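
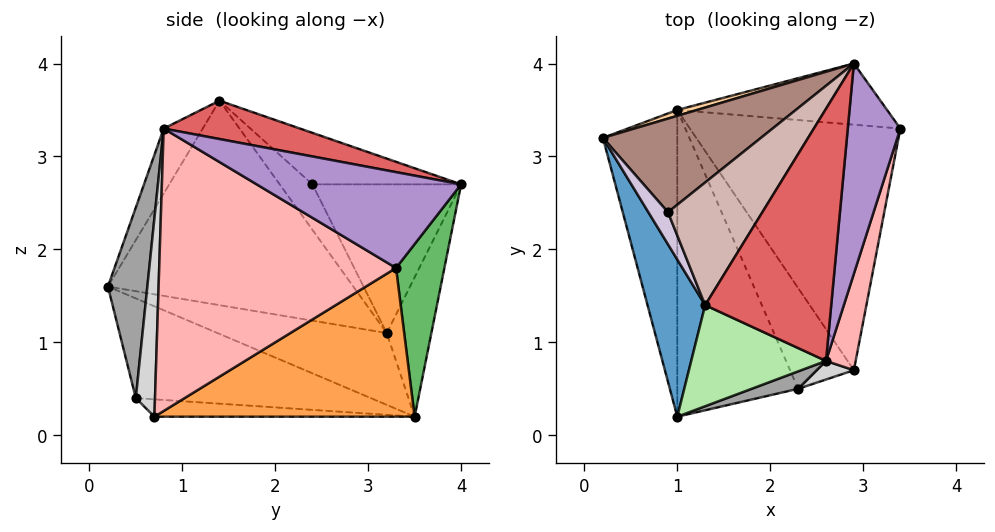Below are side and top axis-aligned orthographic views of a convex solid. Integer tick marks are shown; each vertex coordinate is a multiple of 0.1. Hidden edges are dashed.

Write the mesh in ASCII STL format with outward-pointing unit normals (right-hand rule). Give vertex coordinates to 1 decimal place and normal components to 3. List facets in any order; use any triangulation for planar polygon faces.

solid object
 facet normal -0.942 -0.207 0.265
  outer loop
   vertex 1.3 1.4 3.6
   vertex 0.2 3.2 1.1
   vertex 1.0 0.2 1.6
  endloop
 endfacet
 facet normal -0.664 -0.292 -0.688
  outer loop
   vertex 1.0 3.5 0.2
   vertex 1.0 0.2 1.6
   vertex 0.2 3.2 1.1
  endloop
 endfacet
 facet normal 0.537 0.365 -0.760
  outer loop
   vertex 1.0 3.5 0.2
   vertex 3.4 3.3 1.8
   vertex 2.9 0.7 0.2
  endloop
 endfacet
 facet normal -0.307 0.951 0.044
  outer loop
   vertex 1.0 3.5 0.2
   vertex 0.2 3.2 1.1
   vertex 2.9 4.0 2.7
  endloop
 endfacet
 facet normal 0.361 0.823 -0.439
  outer loop
   vertex 1.0 3.5 0.2
   vertex 2.9 4.0 2.7
   vertex 3.4 3.3 1.8
  endloop
 endfacet
 facet normal -0.254 -0.812 0.525
  outer loop
   vertex 2.6 0.8 3.3
   vertex 1.3 1.4 3.6
   vertex 1.0 0.2 1.6
  endloop
 endfacet
 facet normal 0.288 0.150 0.946
  outer loop
   vertex 2.6 0.8 3.3
   vertex 2.9 4.0 2.7
   vertex 1.3 1.4 3.6
  endloop
 endfacet
 facet normal 0.964 -0.248 0.101
  outer loop
   vertex 2.6 0.8 3.3
   vertex 2.9 0.7 0.2
   vertex 3.4 3.3 1.8
  endloop
 endfacet
 facet normal 0.877 0.008 0.481
  outer loop
   vertex 2.6 0.8 3.3
   vertex 3.4 3.3 1.8
   vertex 2.9 4.0 2.7
  endloop
 endfacet
 facet normal -0.918 -0.010 0.396
  outer loop
   vertex 0.9 2.4 2.7
   vertex 0.2 3.2 1.1
   vertex 1.3 1.4 3.6
  endloop
 endfacet
 facet normal -0.520 0.651 0.553
  outer loop
   vertex 0.9 2.4 2.7
   vertex 2.9 4.0 2.7
   vertex 0.2 3.2 1.1
  endloop
 endfacet
 facet normal -0.411 0.514 0.753
  outer loop
   vertex 0.9 2.4 2.7
   vertex 1.3 1.4 3.6
   vertex 2.9 4.0 2.7
  endloop
 endfacet
 facet normal -0.605 -0.311 -0.733
  outer loop
   vertex 2.3 0.5 0.4
   vertex 1.0 0.2 1.6
   vertex 1.0 3.5 0.2
  endloop
 endfacet
 facet normal -0.258 -0.175 -0.950
  outer loop
   vertex 2.3 0.5 0.4
   vertex 1.0 3.5 0.2
   vertex 2.9 0.7 0.2
  endloop
 endfacet
 facet normal 0.285 -0.956 0.069
  outer loop
   vertex 2.3 0.5 0.4
   vertex 2.6 0.8 3.3
   vertex 1.0 0.2 1.6
  endloop
 endfacet
 facet normal 0.334 -0.940 0.063
  outer loop
   vertex 2.3 0.5 0.4
   vertex 2.9 0.7 0.2
   vertex 2.6 0.8 3.3
  endloop
 endfacet
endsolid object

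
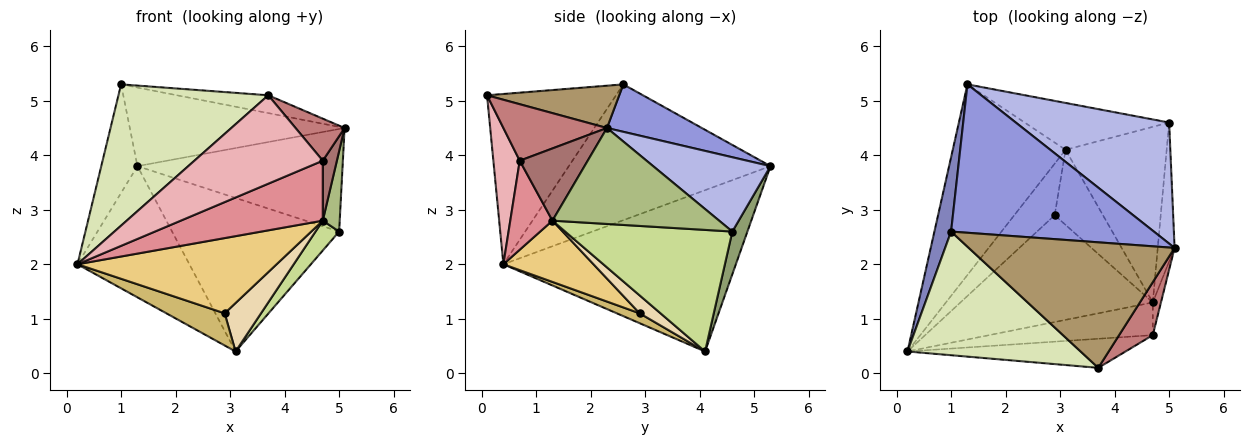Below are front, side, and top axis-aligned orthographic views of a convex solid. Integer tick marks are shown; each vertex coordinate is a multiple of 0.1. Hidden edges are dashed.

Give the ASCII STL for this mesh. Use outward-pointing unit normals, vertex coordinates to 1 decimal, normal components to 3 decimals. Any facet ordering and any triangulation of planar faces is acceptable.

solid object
 facet normal -0.762 0.367 -0.533
  outer loop
   vertex 3.1 4.1 0.4
   vertex 0.2 0.4 2.0
   vertex 1.3 5.3 3.8
  endloop
 endfacet
 facet normal -0.977 0.175 0.120
  outer loop
   vertex 1.0 2.6 5.3
   vertex 1.3 5.3 3.8
   vertex 0.2 0.4 2.0
  endloop
 endfacet
 facet normal 0.202 0.458 0.865
  outer loop
   vertex 1.0 2.6 5.3
   vertex 5.1 2.3 4.5
   vertex 1.3 5.3 3.8
  endloop
 endfacet
 facet normal 0.347 0.606 0.716
  outer loop
   vertex 5.0 4.6 2.6
   vertex 1.3 5.3 3.8
   vertex 5.1 2.3 4.5
  endloop
 endfacet
 facet normal 0.086 0.953 -0.291
  outer loop
   vertex 5.0 4.6 2.6
   vertex 3.1 4.1 0.4
   vertex 1.3 5.3 3.8
  endloop
 endfacet
 facet normal 0.980 -0.100 -0.172
  outer loop
   vertex 5.0 4.6 2.6
   vertex 5.1 2.3 4.5
   vertex 4.7 1.3 2.8
  endloop
 endfacet
 facet normal 0.764 -0.108 -0.636
  outer loop
   vertex 5.0 4.6 2.6
   vertex 4.7 1.3 2.8
   vertex 3.1 4.1 0.4
  endloop
 endfacet
 facet normal -0.544 -0.631 0.553
  outer loop
   vertex 3.7 0.1 5.1
   vertex 1.0 2.6 5.3
   vertex 0.2 0.4 2.0
  endloop
 endfacet
 facet normal 0.199 0.138 0.970
  outer loop
   vertex 3.7 0.1 5.1
   vertex 5.1 2.3 4.5
   vertex 1.0 2.6 5.3
  endloop
 endfacet
 facet normal 0.203 -0.518 -0.831
  outer loop
   vertex 2.9 2.9 1.1
   vertex 0.2 0.4 2.0
   vertex 3.1 4.1 0.4
  endloop
 endfacet
 facet normal 0.252 -0.557 -0.791
  outer loop
   vertex 2.9 2.9 1.1
   vertex 4.7 1.3 2.8
   vertex 0.2 0.4 2.0
  endloop
 endfacet
 facet normal 0.298 -0.518 -0.802
  outer loop
   vertex 2.9 2.9 1.1
   vertex 3.1 4.1 0.4
   vertex 4.7 1.3 2.8
  endloop
 endfacet
 facet normal 0.973 -0.202 -0.110
  outer loop
   vertex 4.7 0.7 3.9
   vertex 4.7 1.3 2.8
   vertex 5.1 2.3 4.5
  endloop
 endfacet
 facet normal 0.796 -0.377 0.475
  outer loop
   vertex 4.7 0.7 3.9
   vertex 5.1 2.3 4.5
   vertex 3.7 0.1 5.1
  endloop
 endfacet
 facet normal 0.252 -0.850 -0.463
  outer loop
   vertex 4.7 0.7 3.9
   vertex 0.2 0.4 2.0
   vertex 4.7 1.3 2.8
  endloop
 endfacet
 facet normal 0.192 -0.932 -0.307
  outer loop
   vertex 4.7 0.7 3.9
   vertex 3.7 0.1 5.1
   vertex 0.2 0.4 2.0
  endloop
 endfacet
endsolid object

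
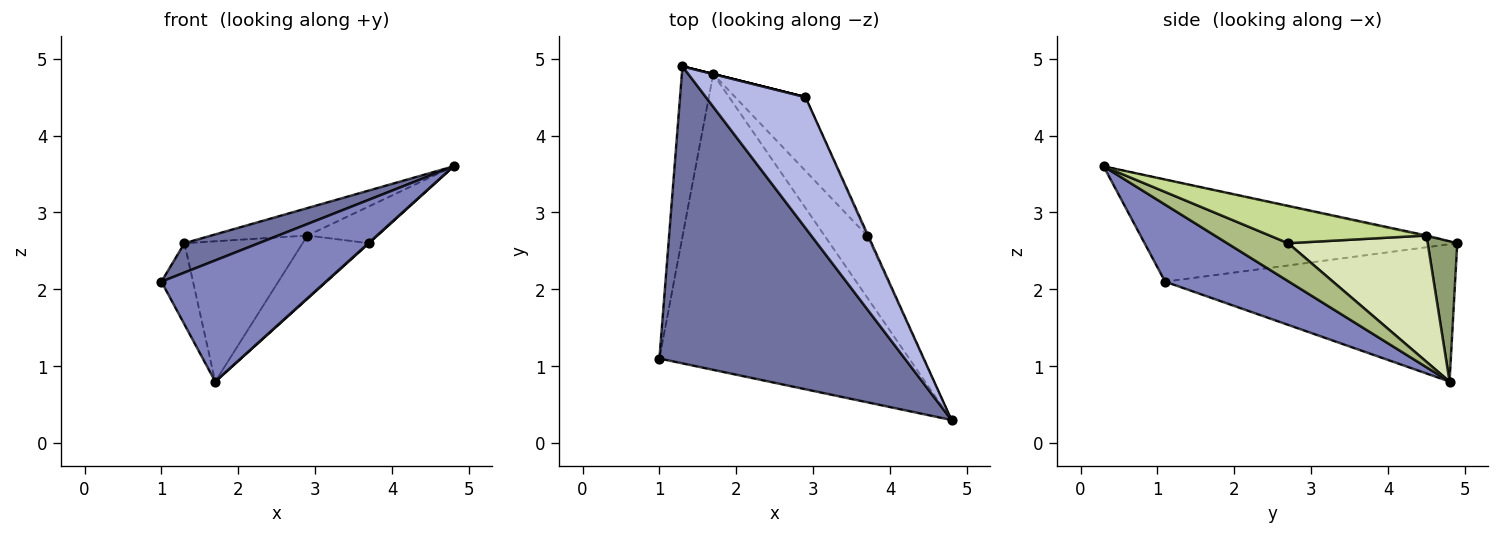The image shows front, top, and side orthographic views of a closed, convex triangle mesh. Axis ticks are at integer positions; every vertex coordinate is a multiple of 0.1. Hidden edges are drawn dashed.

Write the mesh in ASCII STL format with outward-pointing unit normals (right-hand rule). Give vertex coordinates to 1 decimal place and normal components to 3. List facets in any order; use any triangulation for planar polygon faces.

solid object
 facet normal -0.382 -0.091 0.920
  outer loop
   vertex 1.3 4.9 2.6
   vertex 1.0 1.1 2.1
   vertex 4.8 0.3 3.6
  endloop
 endfacet
 facet normal 0.274 -0.365 -0.890
  outer loop
   vertex 1.7 4.8 0.8
   vertex 4.8 0.3 3.6
   vertex 1.0 1.1 2.1
  endloop
 endfacet
 facet normal -0.969 0.106 -0.221
  outer loop
   vertex 1.7 4.8 0.8
   vertex 1.0 1.1 2.1
   vertex 1.3 4.9 2.6
  endloop
 endfacet
 facet normal -0.010 0.205 0.979
  outer loop
   vertex 2.9 4.5 2.7
   vertex 1.3 4.9 2.6
   vertex 4.8 0.3 3.6
  endloop
 endfacet
 facet normal 0.243 0.970 0.000
  outer loop
   vertex 2.9 4.5 2.7
   vertex 1.7 4.8 0.8
   vertex 1.3 4.9 2.6
  endloop
 endfacet
 facet normal 0.665 -0.006 -0.746
  outer loop
   vertex 3.7 2.7 2.6
   vertex 4.8 0.3 3.6
   vertex 1.7 4.8 0.8
  endloop
 endfacet
 facet normal 0.913 0.407 -0.027
  outer loop
   vertex 3.7 2.7 2.6
   vertex 2.9 4.5 2.7
   vertex 4.8 0.3 3.6
  endloop
 endfacet
 facet normal 0.807 0.384 -0.449
  outer loop
   vertex 3.7 2.7 2.6
   vertex 1.7 4.8 0.8
   vertex 2.9 4.5 2.7
  endloop
 endfacet
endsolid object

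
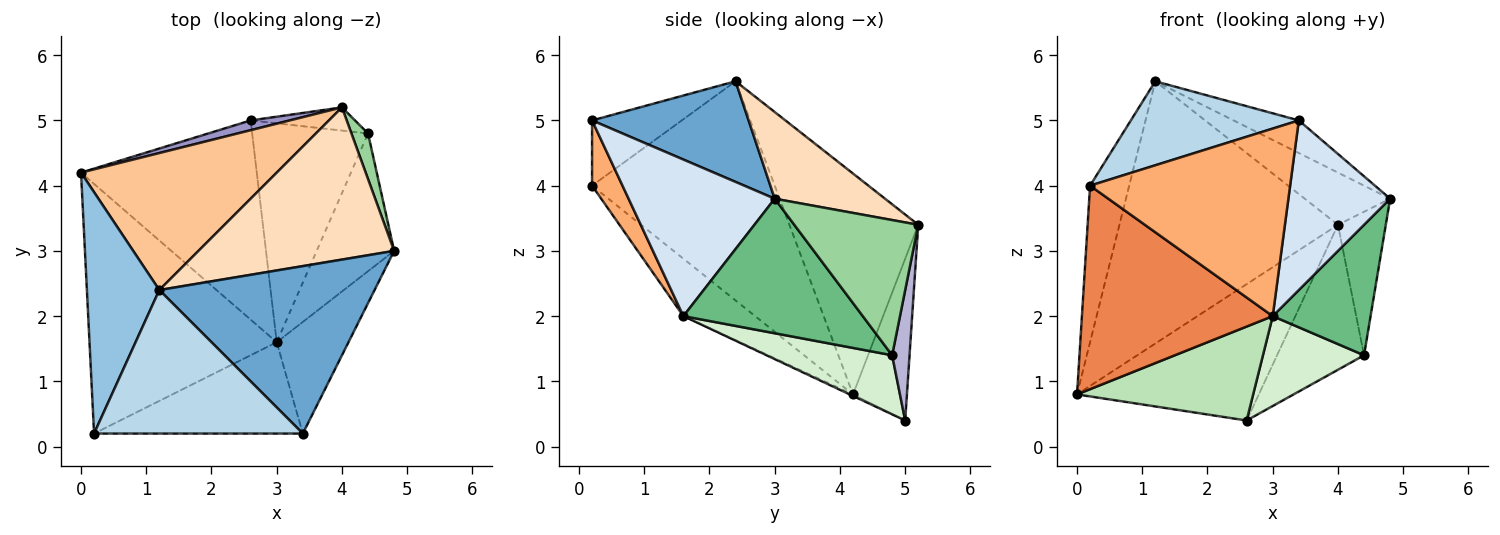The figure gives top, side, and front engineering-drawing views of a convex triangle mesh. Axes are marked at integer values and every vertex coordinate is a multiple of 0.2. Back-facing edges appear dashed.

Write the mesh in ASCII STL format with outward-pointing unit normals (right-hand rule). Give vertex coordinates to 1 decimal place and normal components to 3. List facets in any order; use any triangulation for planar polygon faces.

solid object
 facet normal 0.417 0.174 0.892
  outer loop
   vertex 1.2 2.4 5.6
   vertex 3.4 0.2 5.0
   vertex 4.8 3.0 3.8
  endloop
 endfacet
 facet normal -0.930 0.199 0.307
  outer loop
   vertex 0.2 0.2 4.0
   vertex 1.2 2.4 5.6
   vertex 0.0 4.2 0.8
  endloop
 endfacet
 facet normal -0.260 -0.488 0.833
  outer loop
   vertex 0.2 0.2 4.0
   vertex 3.4 0.2 5.0
   vertex 1.2 2.4 5.6
  endloop
 endfacet
 facet normal 0.768 -0.535 -0.352
  outer loop
   vertex 3.0 1.6 2.0
   vertex 4.8 3.0 3.8
   vertex 3.4 0.2 5.0
  endloop
 endfacet
 facet normal -0.231 -0.615 -0.754
  outer loop
   vertex 3.0 1.6 2.0
   vertex 0.2 0.2 4.0
   vertex 0.0 4.2 0.8
  endloop
 endfacet
 facet normal 0.136 -0.891 -0.434
  outer loop
   vertex 3.0 1.6 2.0
   vertex 3.4 0.2 5.0
   vertex 0.2 0.2 4.0
  endloop
 endfacet
 facet normal -0.463 0.786 0.410
  outer loop
   vertex 4.0 5.2 3.4
   vertex 0.0 4.2 0.8
   vertex 1.2 2.4 5.6
  endloop
 endfacet
 facet normal 0.386 0.299 0.872
  outer loop
   vertex 4.0 5.2 3.4
   vertex 1.2 2.4 5.6
   vertex 4.8 3.0 3.8
  endloop
 endfacet
 facet normal 0.783 -0.427 -0.451
  outer loop
   vertex 4.4 4.8 1.4
   vertex 4.8 3.0 3.8
   vertex 3.0 1.6 2.0
  endloop
 endfacet
 facet normal 0.927 0.358 0.114
  outer loop
   vertex 4.4 4.8 1.4
   vertex 4.0 5.2 3.4
   vertex 4.8 3.0 3.8
  endloop
 endfacet
 facet normal -0.008 -0.427 -0.904
  outer loop
   vertex 2.6 5.0 0.4
   vertex 3.0 1.6 2.0
   vertex 0.0 4.2 0.8
  endloop
 endfacet
 facet normal 0.427 -0.344 -0.837
  outer loop
   vertex 2.6 5.0 0.4
   vertex 4.4 4.8 1.4
   vertex 3.0 1.6 2.0
  endloop
 endfacet
 facet normal -0.284 0.956 0.069
  outer loop
   vertex 2.6 5.0 0.4
   vertex 0.0 4.2 0.8
   vertex 4.0 5.2 3.4
  endloop
 endfacet
 facet normal 0.194 0.969 -0.155
  outer loop
   vertex 2.6 5.0 0.4
   vertex 4.0 5.2 3.4
   vertex 4.4 4.8 1.4
  endloop
 endfacet
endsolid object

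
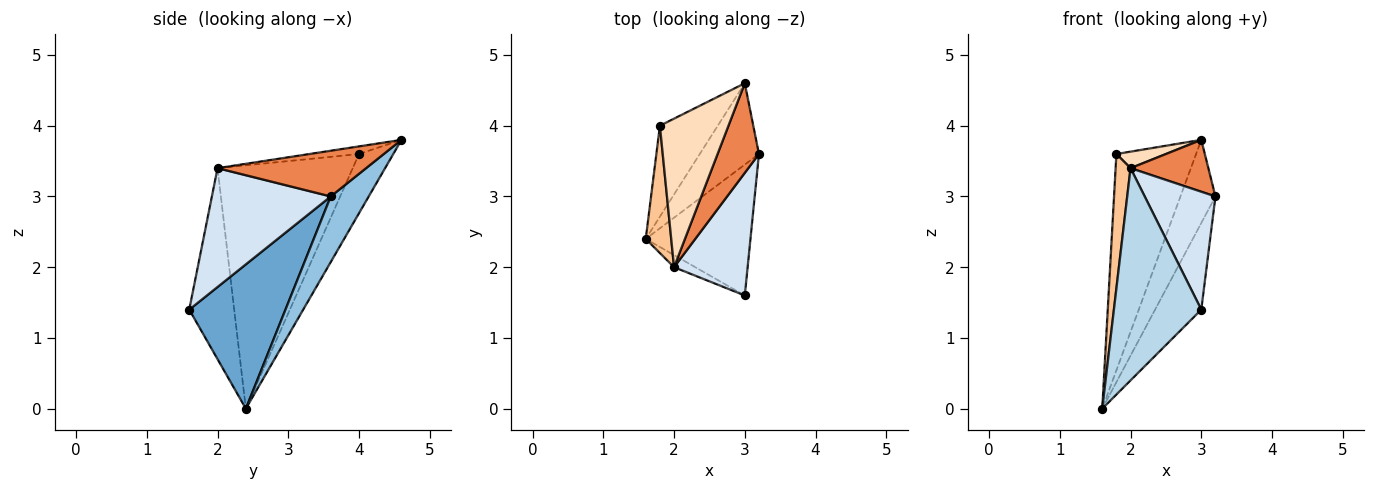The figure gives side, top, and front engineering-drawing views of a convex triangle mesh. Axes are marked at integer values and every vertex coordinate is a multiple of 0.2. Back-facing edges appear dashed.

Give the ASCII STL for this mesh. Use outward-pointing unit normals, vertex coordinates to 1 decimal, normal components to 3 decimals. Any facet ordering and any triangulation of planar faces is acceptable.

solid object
 facet normal 0.754 0.362 -0.547
  outer loop
   vertex 3.0 1.6 1.4
   vertex 1.6 2.4 0.0
   vertex 3.2 3.6 3.0
  endloop
 endfacet
 facet normal 0.613 0.565 -0.553
  outer loop
   vertex 3.0 4.6 3.8
   vertex 3.2 3.6 3.0
   vertex 1.6 2.4 0.0
  endloop
 endfacet
 facet normal -0.457 -0.888 -0.051
  outer loop
   vertex 2.0 2.0 3.4
   vertex 1.6 2.4 0.0
   vertex 3.0 1.6 1.4
  endloop
 endfacet
 facet normal 0.759 -0.452 0.470
  outer loop
   vertex 2.0 2.0 3.4
   vertex 3.0 1.6 1.4
   vertex 3.2 3.6 3.0
  endloop
 endfacet
 facet normal 0.691 -0.362 0.625
  outer loop
   vertex 2.0 2.0 3.4
   vertex 3.2 3.6 3.0
   vertex 3.0 4.6 3.8
  endloop
 endfacet
 facet normal -0.368 0.857 -0.360
  outer loop
   vertex 1.8 4.0 3.6
   vertex 3.0 4.6 3.8
   vertex 1.6 2.4 0.0
  endloop
 endfacet
 facet normal -0.989 -0.109 0.103
  outer loop
   vertex 1.8 4.0 3.6
   vertex 1.6 2.4 0.0
   vertex 2.0 2.0 3.4
  endloop
 endfacet
 facet normal -0.110 -0.110 0.988
  outer loop
   vertex 1.8 4.0 3.6
   vertex 2.0 2.0 3.4
   vertex 3.0 4.6 3.8
  endloop
 endfacet
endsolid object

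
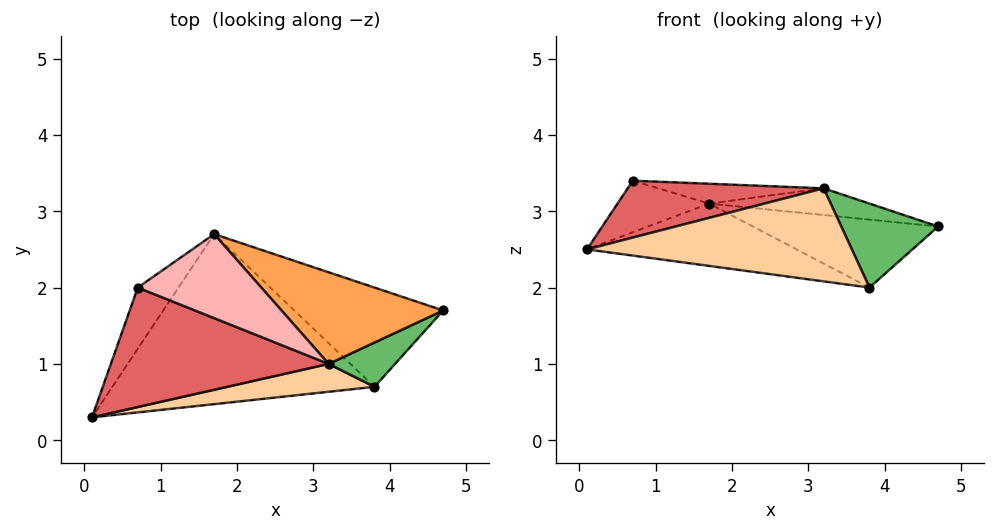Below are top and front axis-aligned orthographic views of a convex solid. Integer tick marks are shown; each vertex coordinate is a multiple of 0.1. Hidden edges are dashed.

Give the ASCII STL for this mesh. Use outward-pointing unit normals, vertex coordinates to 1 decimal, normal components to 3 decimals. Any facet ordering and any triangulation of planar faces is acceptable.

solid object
 facet normal -0.162 0.340 -0.927
  outer loop
   vertex 3.8 0.7 2.0
   vertex 0.1 0.3 2.5
   vertex 1.7 2.7 3.1
  endloop
 endfacet
 facet normal 0.105 0.562 -0.821
  outer loop
   vertex 3.8 0.7 2.0
   vertex 1.7 2.7 3.1
   vertex 4.7 1.7 2.8
  endloop
 endfacet
 facet normal 0.186 0.275 0.943
  outer loop
   vertex 3.2 1.0 3.3
   vertex 4.7 1.7 2.8
   vertex 1.7 2.7 3.1
  endloop
 endfacet
 facet normal 0.141 -0.948 0.284
  outer loop
   vertex 3.2 1.0 3.3
   vertex 0.1 0.3 2.5
   vertex 3.8 0.7 2.0
  endloop
 endfacet
 facet normal 0.494 -0.769 0.406
  outer loop
   vertex 3.2 1.0 3.3
   vertex 3.8 0.7 2.0
   vertex 4.7 1.7 2.8
  endloop
 endfacet
 facet normal -0.563 0.533 -0.632
  outer loop
   vertex 0.7 2.0 3.4
   vertex 1.7 2.7 3.1
   vertex 0.1 0.3 2.5
  endloop
 endfacet
 facet normal -0.135 -0.426 0.895
  outer loop
   vertex 0.7 2.0 3.4
   vertex 0.1 0.3 2.5
   vertex 3.2 1.0 3.3
  endloop
 endfacet
 facet normal 0.130 0.228 0.965
  outer loop
   vertex 0.7 2.0 3.4
   vertex 3.2 1.0 3.3
   vertex 1.7 2.7 3.1
  endloop
 endfacet
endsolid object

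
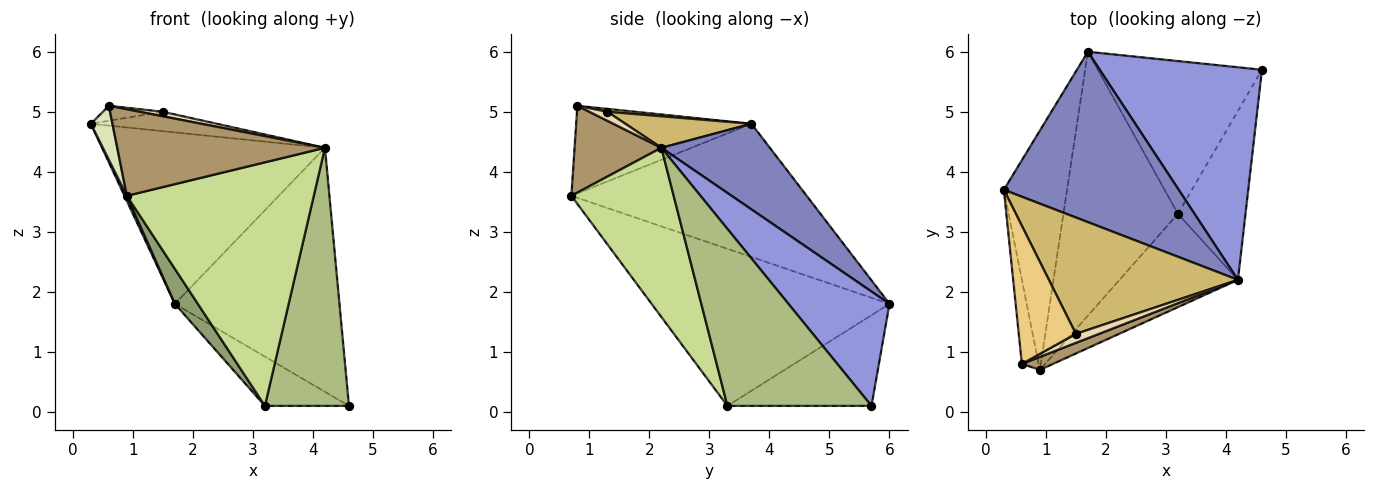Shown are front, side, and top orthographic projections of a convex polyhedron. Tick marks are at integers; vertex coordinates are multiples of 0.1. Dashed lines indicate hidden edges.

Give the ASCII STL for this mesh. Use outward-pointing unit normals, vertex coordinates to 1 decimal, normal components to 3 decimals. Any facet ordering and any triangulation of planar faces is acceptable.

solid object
 facet normal -0.903 -0.009 -0.429
  outer loop
   vertex 1.7 6.0 1.8
   vertex 0.9 0.7 3.6
   vertex 0.3 3.7 4.8
  endloop
 endfacet
 facet normal 0.326 0.671 0.666
  outer loop
   vertex 4.2 2.2 4.4
   vertex 1.7 6.0 1.8
   vertex 0.3 3.7 4.8
  endloop
 endfacet
 facet normal 0.420 0.684 0.596
  outer loop
   vertex 4.2 2.2 4.4
   vertex 4.6 5.7 0.1
   vertex 1.7 6.0 1.8
  endloop
 endfacet
 facet normal -0.466 0.272 -0.842
  outer loop
   vertex 3.2 3.3 0.1
   vertex 1.7 6.0 1.8
   vertex 4.6 5.7 0.1
  endloop
 endfacet
 facet normal -0.806 -0.078 -0.587
  outer loop
   vertex 3.2 3.3 0.1
   vertex 0.9 0.7 3.6
   vertex 1.7 6.0 1.8
  endloop
 endfacet
 facet normal 0.820 -0.479 -0.313
  outer loop
   vertex 3.2 3.3 0.1
   vertex 4.6 5.7 0.1
   vertex 4.2 2.2 4.4
  endloop
 endfacet
 facet normal 0.455 -0.831 -0.319
  outer loop
   vertex 3.2 3.3 0.1
   vertex 4.2 2.2 4.4
   vertex 0.9 0.7 3.6
  endloop
 endfacet
 facet normal -0.975 -0.120 -0.187
  outer loop
   vertex 0.6 0.8 5.1
   vertex 0.3 3.7 4.8
   vertex 0.9 0.7 3.6
  endloop
 endfacet
 facet normal 0.382 -0.914 0.137
  outer loop
   vertex 0.6 0.8 5.1
   vertex 0.9 0.7 3.6
   vertex 4.2 2.2 4.4
  endloop
 endfacet
 facet normal 0.162 0.162 0.973
  outer loop
   vertex 1.5 1.3 5.0
   vertex 4.2 2.2 4.4
   vertex 0.3 3.7 4.8
  endloop
 endfacet
 facet normal 0.050 0.108 0.993
  outer loop
   vertex 1.5 1.3 5.0
   vertex 0.3 3.7 4.8
   vertex 0.6 0.8 5.1
  endloop
 endfacet
 facet normal 0.329 -0.422 0.845
  outer loop
   vertex 1.5 1.3 5.0
   vertex 0.6 0.8 5.1
   vertex 4.2 2.2 4.4
  endloop
 endfacet
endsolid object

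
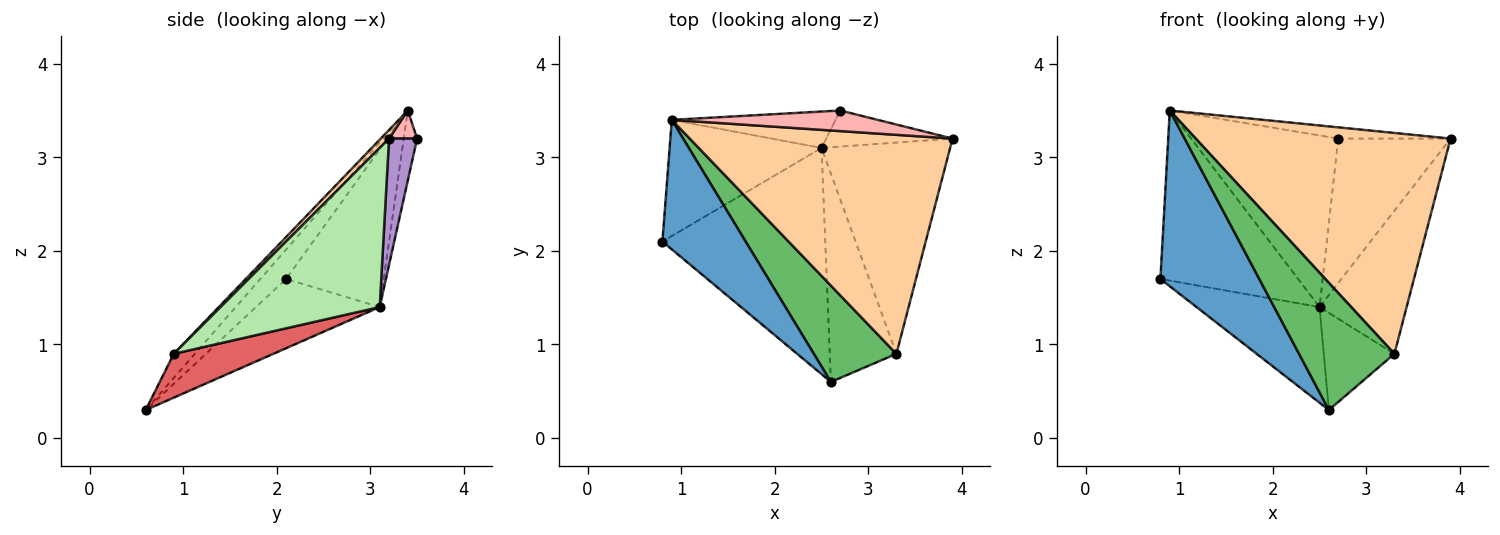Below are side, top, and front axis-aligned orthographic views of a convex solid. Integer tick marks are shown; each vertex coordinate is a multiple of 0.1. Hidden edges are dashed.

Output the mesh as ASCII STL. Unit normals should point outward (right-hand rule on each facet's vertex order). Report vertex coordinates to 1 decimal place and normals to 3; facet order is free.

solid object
 facet normal -0.205 -0.788 0.581
  outer loop
   vertex 0.9 3.4 3.5
   vertex 0.8 2.1 1.7
   vertex 2.6 0.6 0.3
  endloop
 endfacet
 facet normal -0.365 0.363 -0.858
  outer loop
   vertex 2.5 3.1 1.4
   vertex 2.6 0.6 0.3
   vertex 0.8 2.1 1.7
  endloop
 endfacet
 facet normal -0.505 0.713 -0.487
  outer loop
   vertex 2.5 3.1 1.4
   vertex 0.8 2.1 1.7
   vertex 0.9 3.4 3.5
  endloop
 endfacet
 facet normal 0.023 -0.710 0.704
  outer loop
   vertex 3.3 0.9 0.9
   vertex 3.9 3.2 3.2
   vertex 0.9 3.4 3.5
  endloop
 endfacet
 facet normal -0.173 -0.785 0.595
  outer loop
   vertex 3.3 0.9 0.9
   vertex 0.9 3.4 3.5
   vertex 2.6 0.6 0.3
  endloop
 endfacet
 facet normal 0.716 0.392 -0.578
  outer loop
   vertex 3.3 0.9 0.9
   vertex 2.5 3.1 1.4
   vertex 3.9 3.2 3.2
  endloop
 endfacet
 facet normal 0.512 0.363 -0.779
  outer loop
   vertex 3.3 0.9 0.9
   vertex 2.6 0.6 0.3
   vertex 2.5 3.1 1.4
  endloop
 endfacet
 facet normal 0.119 0.475 0.872
  outer loop
   vertex 2.7 3.5 3.2
   vertex 0.9 3.4 3.5
   vertex 3.9 3.2 3.2
  endloop
 endfacet
 facet normal 0.236 0.943 -0.236
  outer loop
   vertex 2.7 3.5 3.2
   vertex 3.9 3.2 3.2
   vertex 2.5 3.1 1.4
  endloop
 endfacet
 facet normal -0.089 0.974 -0.207
  outer loop
   vertex 2.7 3.5 3.2
   vertex 2.5 3.1 1.4
   vertex 0.9 3.4 3.5
  endloop
 endfacet
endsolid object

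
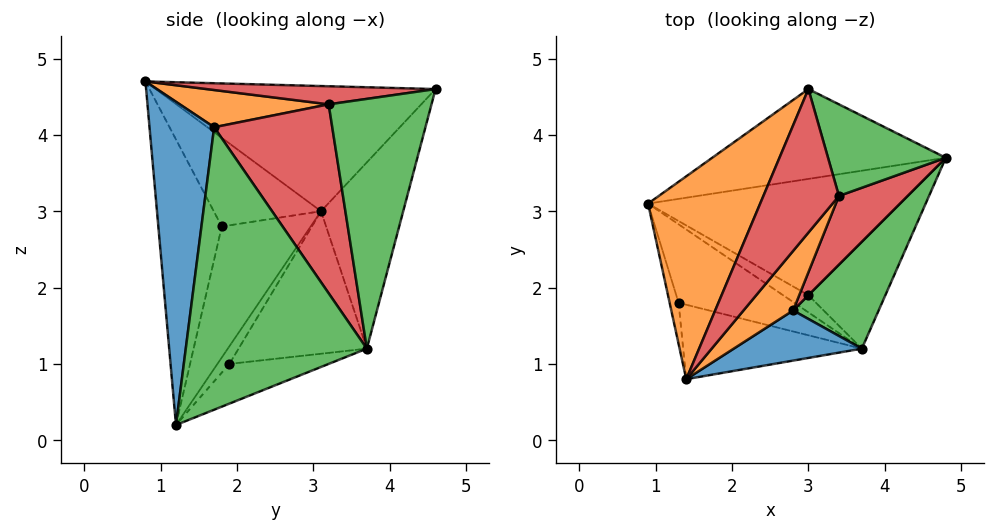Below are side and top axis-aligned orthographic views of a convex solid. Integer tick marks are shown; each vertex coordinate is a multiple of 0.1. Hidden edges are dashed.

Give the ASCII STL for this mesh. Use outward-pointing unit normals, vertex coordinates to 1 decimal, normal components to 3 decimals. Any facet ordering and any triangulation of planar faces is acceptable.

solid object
 facet normal -0.315 0.863 -0.395
  outer loop
   vertex 3.0 4.6 4.6
   vertex 4.8 3.7 1.2
   vertex 0.9 3.1 3.0
  endloop
 endfacet
 facet normal -0.707 0.314 0.633
  outer loop
   vertex 3.0 4.6 4.6
   vertex 0.9 3.1 3.0
   vertex 1.4 0.8 4.7
  endloop
 endfacet
 facet normal 0.887 0.194 0.418
  outer loop
   vertex 3.4 3.2 4.4
   vertex 4.8 3.7 1.2
   vertex 3.0 4.6 4.6
  endloop
 endfacet
 facet normal 0.232 -0.072 0.970
  outer loop
   vertex 3.4 3.2 4.4
   vertex 3.0 4.6 4.6
   vertex 1.4 0.8 4.7
  endloop
 endfacet
 facet normal -0.424 0.508 -0.750
  outer loop
   vertex 3.0 1.9 1.0
   vertex 0.9 3.1 3.0
   vertex 4.8 3.7 1.2
  endloop
 endfacet
 facet normal -0.538 0.342 -0.770
  outer loop
   vertex 3.0 1.9 1.0
   vertex 3.7 1.2 0.2
   vertex 0.9 3.1 3.0
  endloop
 endfacet
 facet normal -0.400 0.487 -0.776
  outer loop
   vertex 3.0 1.9 1.0
   vertex 4.8 3.7 1.2
   vertex 3.7 1.2 0.2
  endloop
 endfacet
 facet normal -0.955 -0.279 -0.097
  outer loop
   vertex 1.3 1.8 2.8
   vertex 1.4 0.8 4.7
   vertex 0.9 3.1 3.0
  endloop
 endfacet
 facet normal -0.743 -0.128 -0.657
  outer loop
   vertex 1.3 1.8 2.8
   vertex 0.9 3.1 3.0
   vertex 3.7 1.2 0.2
  endloop
 endfacet
 facet normal -0.572 -0.738 -0.358
  outer loop
   vertex 1.3 1.8 2.8
   vertex 3.7 1.2 0.2
   vertex 1.4 0.8 4.7
  endloop
 endfacet
 facet normal 0.595 -0.768 0.236
  outer loop
   vertex 2.8 1.7 4.1
   vertex 1.4 0.8 4.7
   vertex 3.7 1.2 0.2
  endloop
 endfacet
 facet normal 0.557 -0.371 0.743
  outer loop
   vertex 2.8 1.7 4.1
   vertex 3.4 3.2 4.4
   vertex 1.4 0.8 4.7
  endloop
 endfacet
 facet normal 0.843 -0.473 0.255
  outer loop
   vertex 2.8 1.7 4.1
   vertex 3.7 1.2 0.2
   vertex 4.8 3.7 1.2
  endloop
 endfacet
 facet normal 0.859 -0.406 0.312
  outer loop
   vertex 2.8 1.7 4.1
   vertex 4.8 3.7 1.2
   vertex 3.4 3.2 4.4
  endloop
 endfacet
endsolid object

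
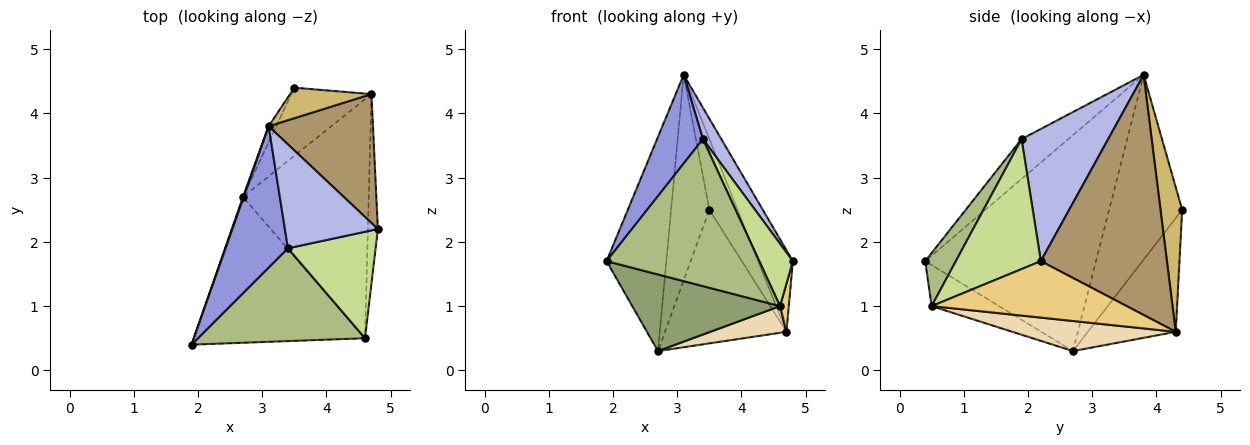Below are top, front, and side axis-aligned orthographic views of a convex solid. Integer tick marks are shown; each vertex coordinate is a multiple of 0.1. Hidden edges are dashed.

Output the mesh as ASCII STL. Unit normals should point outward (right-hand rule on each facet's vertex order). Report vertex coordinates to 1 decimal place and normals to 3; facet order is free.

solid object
 facet normal -0.944 0.330 0.003
  outer loop
   vertex 2.7 2.7 0.3
   vertex 1.9 0.4 1.7
   vertex 3.1 3.8 4.6
  endloop
 endfacet
 facet normal -0.885 0.463 -0.036
  outer loop
   vertex 2.7 2.7 0.3
   vertex 3.1 3.8 4.6
   vertex 3.5 4.4 2.5
  endloop
 endfacet
 facet normal -0.476 -0.467 0.745
  outer loop
   vertex 3.4 1.9 3.6
   vertex 3.1 3.8 4.6
   vertex 1.9 0.4 1.7
  endloop
 endfacet
 facet normal 0.806 -0.171 0.567
  outer loop
   vertex 3.4 1.9 3.6
   vertex 4.8 2.2 1.7
   vertex 3.1 3.8 4.6
  endloop
 endfacet
 facet normal -0.208 -0.455 -0.866
  outer loop
   vertex 4.6 0.5 1.0
   vertex 1.9 0.4 1.7
   vertex 2.7 2.7 0.3
  endloop
 endfacet
 facet normal 0.167 -0.834 0.526
  outer loop
   vertex 4.6 0.5 1.0
   vertex 3.4 1.9 3.6
   vertex 1.9 0.4 1.7
  endloop
 endfacet
 facet normal 0.788 -0.311 0.531
  outer loop
   vertex 4.6 0.5 1.0
   vertex 4.8 2.2 1.7
   vertex 3.4 1.9 3.6
  endloop
 endfacet
 facet normal -0.542 0.749 -0.382
  outer loop
   vertex 4.7 4.3 0.6
   vertex 2.7 2.7 0.3
   vertex 3.5 4.4 2.5
  endloop
 endfacet
 facet normal 0.889 0.245 0.386
  outer loop
   vertex 4.7 4.3 0.6
   vertex 3.1 3.8 4.6
   vertex 4.8 2.2 1.7
  endloop
 endfacet
 facet normal 0.576 0.751 0.324
  outer loop
   vertex 4.7 4.3 0.6
   vertex 3.5 4.4 2.5
   vertex 3.1 3.8 4.6
  endloop
 endfacet
 facet normal 0.984 -0.044 -0.174
  outer loop
   vertex 4.7 4.3 0.6
   vertex 4.8 2.2 1.7
   vertex 4.6 0.5 1.0
  endloop
 endfacet
 facet normal 0.231 -0.108 -0.967
  outer loop
   vertex 4.7 4.3 0.6
   vertex 4.6 0.5 1.0
   vertex 2.7 2.7 0.3
  endloop
 endfacet
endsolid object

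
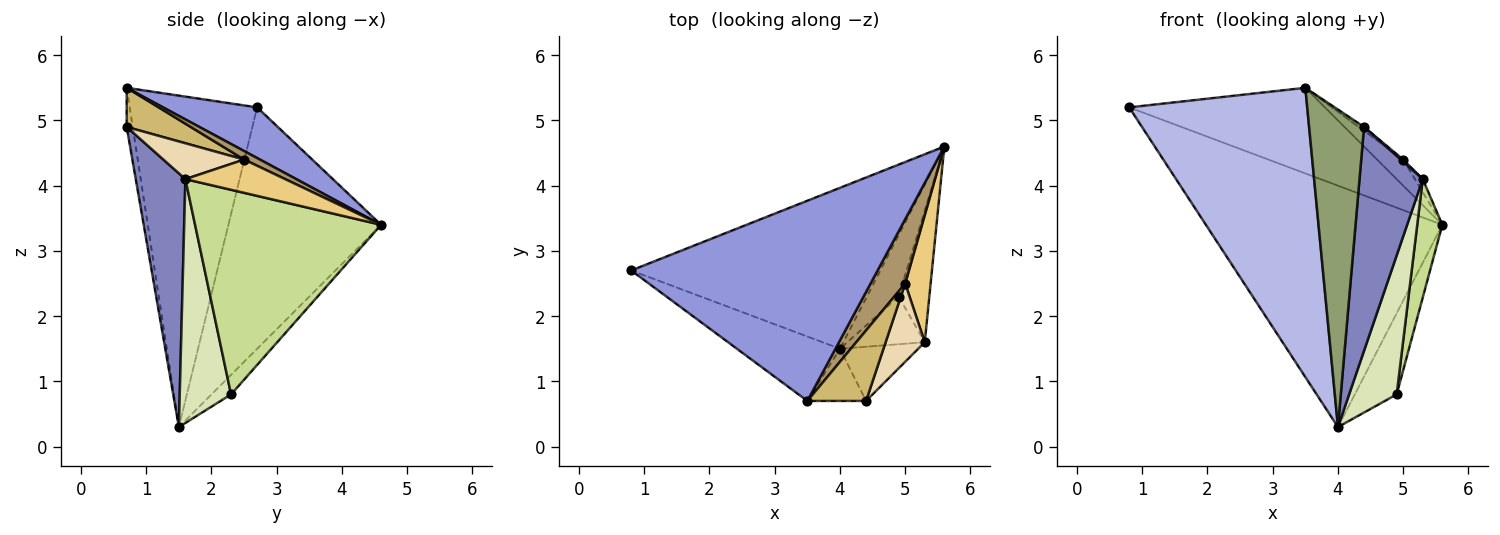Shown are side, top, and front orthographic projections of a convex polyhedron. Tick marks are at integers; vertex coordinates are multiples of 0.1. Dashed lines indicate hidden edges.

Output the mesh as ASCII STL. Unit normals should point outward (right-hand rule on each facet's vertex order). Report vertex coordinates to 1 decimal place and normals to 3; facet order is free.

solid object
 facet normal -0.473 0.733 -0.489
  outer loop
   vertex 4.0 1.5 0.3
   vertex 0.8 2.7 5.2
   vertex 5.6 4.6 3.4
  endloop
 endfacet
 facet normal 0.606 -0.773 -0.187
  outer loop
   vertex 5.3 1.6 4.1
   vertex 4.4 0.7 4.9
   vertex 4.0 1.5 0.3
  endloop
 endfacet
 facet normal 0.186 0.386 0.903
  outer loop
   vertex 3.5 0.7 5.5
   vertex 5.6 4.6 3.4
   vertex 0.8 2.7 5.2
  endloop
 endfacet
 facet normal -0.573 -0.800 -0.178
  outer loop
   vertex 3.5 0.7 5.5
   vertex 0.8 2.7 5.2
   vertex 4.0 1.5 0.3
  endloop
 endfacet
 facet normal -0.108 -0.981 -0.161
  outer loop
   vertex 3.5 0.7 5.5
   vertex 4.0 1.5 0.3
   vertex 4.4 0.7 4.9
  endloop
 endfacet
 facet normal -0.349 0.747 -0.566
  outer loop
   vertex 4.9 2.3 0.8
   vertex 4.0 1.5 0.3
   vertex 5.6 4.6 3.4
  endloop
 endfacet
 facet normal 0.980 -0.132 -0.147
  outer loop
   vertex 4.9 2.3 0.8
   vertex 5.6 4.6 3.4
   vertex 5.3 1.6 4.1
  endloop
 endfacet
 facet normal 0.714 -0.662 -0.227
  outer loop
   vertex 4.9 2.3 0.8
   vertex 5.3 1.6 4.1
   vertex 4.0 1.5 0.3
  endloop
 endfacet
 facet normal 0.223 0.367 0.903
  outer loop
   vertex 5.0 2.5 4.4
   vertex 5.6 4.6 3.4
   vertex 3.5 0.7 5.5
  endloop
 endfacet
 facet normal 0.554 0.046 0.831
  outer loop
   vertex 5.0 2.5 4.4
   vertex 3.5 0.7 5.5
   vertex 4.4 0.7 4.9
  endloop
 endfacet
 facet normal 0.793 0.062 0.606
  outer loop
   vertex 5.0 2.5 4.4
   vertex 5.3 1.6 4.1
   vertex 5.6 4.6 3.4
  endloop
 endfacet
 facet normal 0.676 -0.020 0.737
  outer loop
   vertex 5.0 2.5 4.4
   vertex 4.4 0.7 4.9
   vertex 5.3 1.6 4.1
  endloop
 endfacet
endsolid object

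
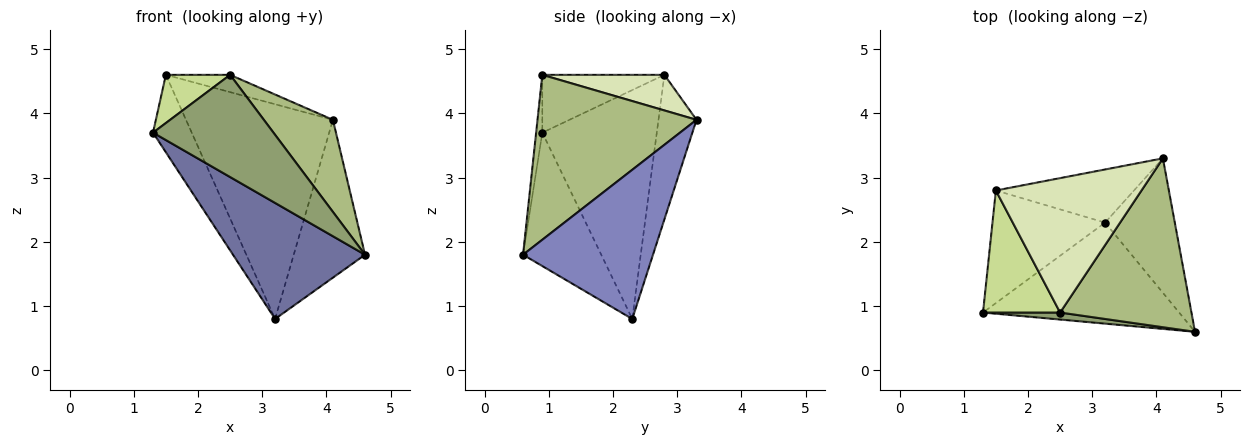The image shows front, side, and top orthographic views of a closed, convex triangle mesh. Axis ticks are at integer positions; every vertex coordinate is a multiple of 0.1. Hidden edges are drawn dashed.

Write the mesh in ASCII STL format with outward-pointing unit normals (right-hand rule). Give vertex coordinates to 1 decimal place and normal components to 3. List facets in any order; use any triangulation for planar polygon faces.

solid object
 facet normal -0.408 -0.689 -0.600
  outer loop
   vertex 3.2 2.3 0.8
   vertex 4.6 0.6 1.8
   vertex 1.3 0.9 3.7
  endloop
 endfacet
 facet normal 0.811 0.445 -0.379
  outer loop
   vertex 3.2 2.3 0.8
   vertex 4.1 3.3 3.9
   vertex 4.6 0.6 1.8
  endloop
 endfacet
 facet normal -0.859 0.290 -0.422
  outer loop
   vertex 1.5 2.8 4.6
   vertex 3.2 2.3 0.8
   vertex 1.3 0.9 3.7
  endloop
 endfacet
 facet normal -0.244 0.941 -0.233
  outer loop
   vertex 1.5 2.8 4.6
   vertex 4.1 3.3 3.9
   vertex 3.2 2.3 0.8
  endloop
 endfacet
 facet normal -0.051 -0.996 0.068
  outer loop
   vertex 2.5 0.9 4.6
   vertex 1.3 0.9 3.7
   vertex 4.6 0.6 1.8
  endloop
 endfacet
 facet normal 0.741 -0.322 0.590
  outer loop
   vertex 2.5 0.9 4.6
   vertex 4.6 0.6 1.8
   vertex 4.1 3.3 3.9
  endloop
 endfacet
 facet normal -0.572 -0.301 0.763
  outer loop
   vertex 2.5 0.9 4.6
   vertex 1.5 2.8 4.6
   vertex 1.3 0.9 3.7
  endloop
 endfacet
 facet normal 0.236 0.124 0.964
  outer loop
   vertex 2.5 0.9 4.6
   vertex 4.1 3.3 3.9
   vertex 1.5 2.8 4.6
  endloop
 endfacet
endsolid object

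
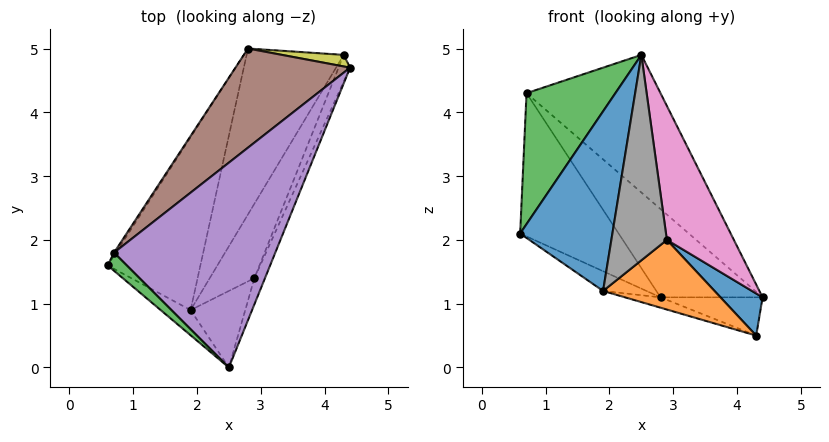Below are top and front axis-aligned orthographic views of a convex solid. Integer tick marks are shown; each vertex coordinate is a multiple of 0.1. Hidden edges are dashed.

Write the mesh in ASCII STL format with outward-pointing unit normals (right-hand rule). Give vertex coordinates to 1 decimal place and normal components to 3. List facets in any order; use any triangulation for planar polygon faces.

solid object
 facet normal -0.533 -0.838 -0.117
  outer loop
   vertex 1.9 0.9 1.2
   vertex 2.5 0.0 4.9
   vertex 0.6 1.6 2.1
  endloop
 endfacet
 facet normal -0.531 0.096 -0.842
  outer loop
   vertex 1.9 0.9 1.2
   vertex 0.6 1.6 2.1
   vertex 2.8 5.0 1.1
  endloop
 endfacet
 facet normal -0.720 -0.688 0.095
  outer loop
   vertex 0.7 1.8 4.3
   vertex 0.6 1.6 2.1
   vertex 2.5 0.0 4.9
  endloop
 endfacet
 facet normal -0.841 0.541 -0.011
  outer loop
   vertex 0.7 1.8 4.3
   vertex 2.8 5.0 1.1
   vertex 0.6 1.6 2.1
  endloop
 endfacet
 facet normal 0.270 0.537 0.799
  outer loop
   vertex 0.7 1.8 4.3
   vertex 2.5 0.0 4.9
   vertex 4.4 4.7 1.1
  endloop
 endfacet
 facet normal 0.124 0.660 0.741
  outer loop
   vertex 0.7 1.8 4.3
   vertex 4.4 4.7 1.1
   vertex 2.8 5.0 1.1
  endloop
 endfacet
 facet normal 0.898 -0.431 -0.084
  outer loop
   vertex 2.9 1.4 2.0
   vertex 4.4 4.7 1.1
   vertex 2.5 0.0 4.9
  endloop
 endfacet
 facet normal 0.599 -0.750 -0.280
  outer loop
   vertex 2.9 1.4 2.0
   vertex 2.5 0.0 4.9
   vertex 1.9 0.9 1.2
  endloop
 endfacet
 facet normal 0.177 0.942 0.285
  outer loop
   vertex 4.3 4.9 0.5
   vertex 2.8 5.0 1.1
   vertex 4.4 4.7 1.1
  endloop
 endfacet
 facet normal -0.367 0.058 -0.928
  outer loop
   vertex 4.3 4.9 0.5
   vertex 1.9 0.9 1.2
   vertex 2.8 5.0 1.1
  endloop
 endfacet
 facet normal 0.838 -0.461 -0.293
  outer loop
   vertex 4.3 4.9 0.5
   vertex 4.4 4.7 1.1
   vertex 2.9 1.4 2.0
  endloop
 endfacet
 facet normal 0.679 -0.501 -0.536
  outer loop
   vertex 4.3 4.9 0.5
   vertex 2.9 1.4 2.0
   vertex 1.9 0.9 1.2
  endloop
 endfacet
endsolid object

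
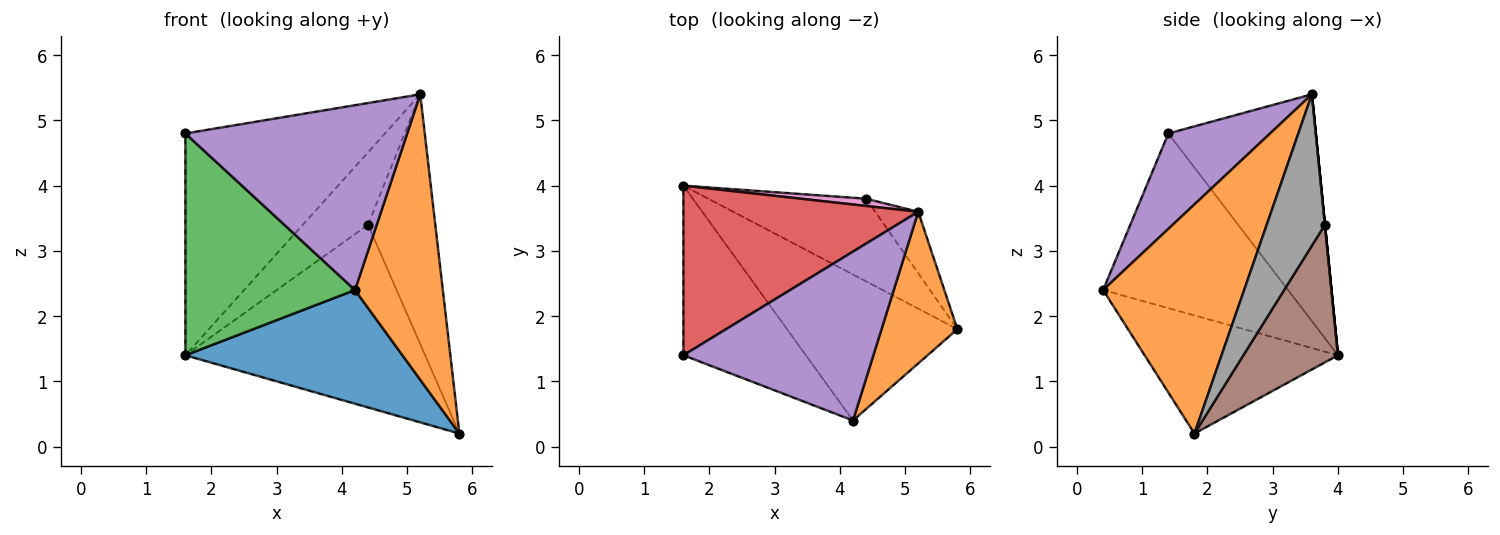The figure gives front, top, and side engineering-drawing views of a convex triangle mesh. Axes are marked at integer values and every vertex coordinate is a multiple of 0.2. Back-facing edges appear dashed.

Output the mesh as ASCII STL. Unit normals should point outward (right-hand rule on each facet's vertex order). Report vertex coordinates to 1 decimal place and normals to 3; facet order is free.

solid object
 facet normal -0.480 -0.539 -0.692
  outer loop
   vertex 4.2 0.4 2.4
   vertex 1.6 4.0 1.4
   vertex 5.8 1.8 0.2
  endloop
 endfacet
 facet normal 0.817 -0.509 0.270
  outer loop
   vertex 5.2 3.6 5.4
   vertex 4.2 0.4 2.4
   vertex 5.8 1.8 0.2
  endloop
 endfacet
 facet normal -0.655 -0.600 -0.459
  outer loop
   vertex 1.6 1.4 4.8
   vertex 1.6 4.0 1.4
   vertex 4.2 0.4 2.4
  endloop
 endfacet
 facet normal -0.506 0.685 0.524
  outer loop
   vertex 1.6 1.4 4.8
   vertex 5.2 3.6 5.4
   vertex 1.6 4.0 1.4
  endloop
 endfacet
 facet normal 0.321 -0.699 0.639
  outer loop
   vertex 1.6 1.4 4.8
   vertex 4.2 0.4 2.4
   vertex 5.2 3.6 5.4
  endloop
 endfacet
 facet normal 0.338 0.857 -0.388
  outer loop
   vertex 4.4 3.8 3.4
   vertex 5.8 1.8 0.2
   vertex 1.6 4.0 1.4
  endloop
 endfacet
 facet normal 0.000 0.995 0.100
  outer loop
   vertex 4.4 3.8 3.4
   vertex 1.6 4.0 1.4
   vertex 5.2 3.6 5.4
  endloop
 endfacet
 facet normal 0.643 0.743 -0.183
  outer loop
   vertex 4.4 3.8 3.4
   vertex 5.2 3.6 5.4
   vertex 5.8 1.8 0.2
  endloop
 endfacet
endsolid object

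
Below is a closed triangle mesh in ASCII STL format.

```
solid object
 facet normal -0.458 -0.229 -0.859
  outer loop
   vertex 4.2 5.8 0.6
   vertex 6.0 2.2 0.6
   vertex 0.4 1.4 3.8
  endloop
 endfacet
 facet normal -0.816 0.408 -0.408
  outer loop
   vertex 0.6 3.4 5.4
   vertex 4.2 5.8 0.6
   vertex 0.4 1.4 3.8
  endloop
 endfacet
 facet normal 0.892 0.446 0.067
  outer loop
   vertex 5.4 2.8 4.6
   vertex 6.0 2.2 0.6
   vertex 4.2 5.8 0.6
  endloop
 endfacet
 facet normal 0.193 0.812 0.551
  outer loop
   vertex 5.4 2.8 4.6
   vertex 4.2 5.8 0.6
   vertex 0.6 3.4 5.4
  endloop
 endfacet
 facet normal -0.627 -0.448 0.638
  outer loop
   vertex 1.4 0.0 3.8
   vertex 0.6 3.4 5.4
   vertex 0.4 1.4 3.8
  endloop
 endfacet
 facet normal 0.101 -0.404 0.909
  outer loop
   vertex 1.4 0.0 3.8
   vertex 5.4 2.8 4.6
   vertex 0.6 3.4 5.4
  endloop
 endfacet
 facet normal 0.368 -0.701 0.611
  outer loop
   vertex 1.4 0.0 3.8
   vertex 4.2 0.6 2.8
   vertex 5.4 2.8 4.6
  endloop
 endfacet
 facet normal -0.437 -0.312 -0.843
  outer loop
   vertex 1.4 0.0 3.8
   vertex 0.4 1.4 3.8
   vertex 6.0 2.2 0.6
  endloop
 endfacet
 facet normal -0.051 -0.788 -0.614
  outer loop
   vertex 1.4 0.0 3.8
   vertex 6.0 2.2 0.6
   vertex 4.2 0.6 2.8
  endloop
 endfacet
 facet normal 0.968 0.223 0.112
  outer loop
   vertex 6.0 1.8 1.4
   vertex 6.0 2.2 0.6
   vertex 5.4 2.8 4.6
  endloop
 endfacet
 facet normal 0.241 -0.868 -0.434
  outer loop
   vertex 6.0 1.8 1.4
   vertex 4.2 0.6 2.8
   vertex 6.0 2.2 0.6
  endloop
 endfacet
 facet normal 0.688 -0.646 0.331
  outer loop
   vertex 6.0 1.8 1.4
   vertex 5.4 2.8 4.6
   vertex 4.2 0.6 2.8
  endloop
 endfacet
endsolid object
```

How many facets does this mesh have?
12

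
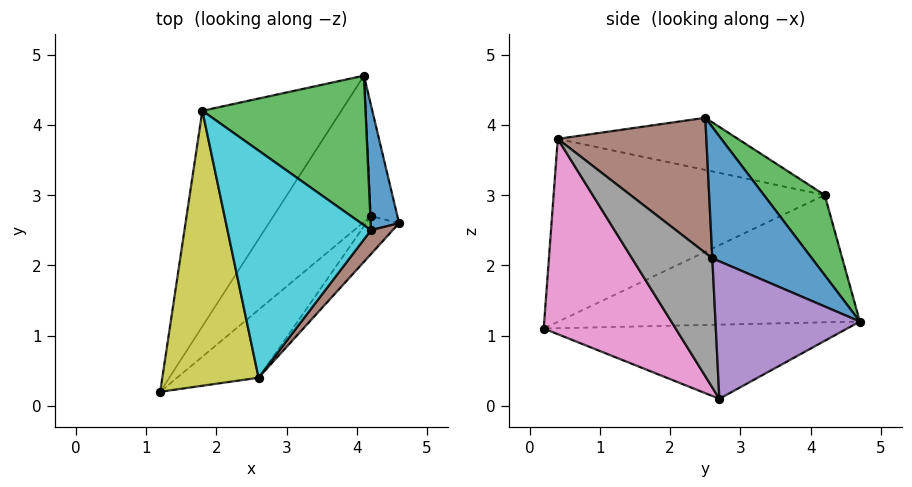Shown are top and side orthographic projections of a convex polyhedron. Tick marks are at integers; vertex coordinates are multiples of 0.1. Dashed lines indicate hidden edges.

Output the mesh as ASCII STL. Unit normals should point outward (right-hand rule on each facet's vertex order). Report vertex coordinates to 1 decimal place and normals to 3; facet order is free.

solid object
 facet normal 0.930 0.308 0.201
  outer loop
   vertex 4.2 2.5 4.1
   vertex 4.6 2.6 2.1
   vertex 4.1 4.7 1.2
  endloop
 endfacet
 facet normal -0.615 0.412 -0.672
  outer loop
   vertex 1.8 4.2 3.0
   vertex 4.1 4.7 1.2
   vertex 1.2 0.2 1.1
  endloop
 endfacet
 facet normal 0.282 0.769 0.574
  outer loop
   vertex 1.8 4.2 3.0
   vertex 4.2 2.5 4.1
   vertex 4.1 4.7 1.2
  endloop
 endfacet
 facet normal -0.560 0.377 -0.737
  outer loop
   vertex 4.2 2.7 0.1
   vertex 1.2 0.2 1.1
   vertex 4.1 4.7 1.2
  endloop
 endfacet
 facet normal 0.971 0.151 -0.187
  outer loop
   vertex 4.2 2.7 0.1
   vertex 4.1 4.7 1.2
   vertex 4.6 2.6 2.1
  endloop
 endfacet
 facet normal 0.780 -0.613 0.125
  outer loop
   vertex 2.6 0.4 3.8
   vertex 4.6 2.6 2.1
   vertex 4.2 2.5 4.1
  endloop
 endfacet
 facet normal 0.573 -0.784 -0.239
  outer loop
   vertex 2.6 0.4 3.8
   vertex 1.2 0.2 1.1
   vertex 4.2 2.7 0.1
  endloop
 endfacet
 facet normal 0.661 -0.731 -0.169
  outer loop
   vertex 2.6 0.4 3.8
   vertex 4.2 2.7 0.1
   vertex 4.6 2.6 2.1
  endloop
 endfacet
 facet normal -0.882 -0.088 0.464
  outer loop
   vertex 2.6 0.4 3.8
   vertex 1.8 4.2 3.0
   vertex 1.2 0.2 1.1
  endloop
 endfacet
 facet normal -0.339 0.125 0.932
  outer loop
   vertex 2.6 0.4 3.8
   vertex 4.2 2.5 4.1
   vertex 1.8 4.2 3.0
  endloop
 endfacet
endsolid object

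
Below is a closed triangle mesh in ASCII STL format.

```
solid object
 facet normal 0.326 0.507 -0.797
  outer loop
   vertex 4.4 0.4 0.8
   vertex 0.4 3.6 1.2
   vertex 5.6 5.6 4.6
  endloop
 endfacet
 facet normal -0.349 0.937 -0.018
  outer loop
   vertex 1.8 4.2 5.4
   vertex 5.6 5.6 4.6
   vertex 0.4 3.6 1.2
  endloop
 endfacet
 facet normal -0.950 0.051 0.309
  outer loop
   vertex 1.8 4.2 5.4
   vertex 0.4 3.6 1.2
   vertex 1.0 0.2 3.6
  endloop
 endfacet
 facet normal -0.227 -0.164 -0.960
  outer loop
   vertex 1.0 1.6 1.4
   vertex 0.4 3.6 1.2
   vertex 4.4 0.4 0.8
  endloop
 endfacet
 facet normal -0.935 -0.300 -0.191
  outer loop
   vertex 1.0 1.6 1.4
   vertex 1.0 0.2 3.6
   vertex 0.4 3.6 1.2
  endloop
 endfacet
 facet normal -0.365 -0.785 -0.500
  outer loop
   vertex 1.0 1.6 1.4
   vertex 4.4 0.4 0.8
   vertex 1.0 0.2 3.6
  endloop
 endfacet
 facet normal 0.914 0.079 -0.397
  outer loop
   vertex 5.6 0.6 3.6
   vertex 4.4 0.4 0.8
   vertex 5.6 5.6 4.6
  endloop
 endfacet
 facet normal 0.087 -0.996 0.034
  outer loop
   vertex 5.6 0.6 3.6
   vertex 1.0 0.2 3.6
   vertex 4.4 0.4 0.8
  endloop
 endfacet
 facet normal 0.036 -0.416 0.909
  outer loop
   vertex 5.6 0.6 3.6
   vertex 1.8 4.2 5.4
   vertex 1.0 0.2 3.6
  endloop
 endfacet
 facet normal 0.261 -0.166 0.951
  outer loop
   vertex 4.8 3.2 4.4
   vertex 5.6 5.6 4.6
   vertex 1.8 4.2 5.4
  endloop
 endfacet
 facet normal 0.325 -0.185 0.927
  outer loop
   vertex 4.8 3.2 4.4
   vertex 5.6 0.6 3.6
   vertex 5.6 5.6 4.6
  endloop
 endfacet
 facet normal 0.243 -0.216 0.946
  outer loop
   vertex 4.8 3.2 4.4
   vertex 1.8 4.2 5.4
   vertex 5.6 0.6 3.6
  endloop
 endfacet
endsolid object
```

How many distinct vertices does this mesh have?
8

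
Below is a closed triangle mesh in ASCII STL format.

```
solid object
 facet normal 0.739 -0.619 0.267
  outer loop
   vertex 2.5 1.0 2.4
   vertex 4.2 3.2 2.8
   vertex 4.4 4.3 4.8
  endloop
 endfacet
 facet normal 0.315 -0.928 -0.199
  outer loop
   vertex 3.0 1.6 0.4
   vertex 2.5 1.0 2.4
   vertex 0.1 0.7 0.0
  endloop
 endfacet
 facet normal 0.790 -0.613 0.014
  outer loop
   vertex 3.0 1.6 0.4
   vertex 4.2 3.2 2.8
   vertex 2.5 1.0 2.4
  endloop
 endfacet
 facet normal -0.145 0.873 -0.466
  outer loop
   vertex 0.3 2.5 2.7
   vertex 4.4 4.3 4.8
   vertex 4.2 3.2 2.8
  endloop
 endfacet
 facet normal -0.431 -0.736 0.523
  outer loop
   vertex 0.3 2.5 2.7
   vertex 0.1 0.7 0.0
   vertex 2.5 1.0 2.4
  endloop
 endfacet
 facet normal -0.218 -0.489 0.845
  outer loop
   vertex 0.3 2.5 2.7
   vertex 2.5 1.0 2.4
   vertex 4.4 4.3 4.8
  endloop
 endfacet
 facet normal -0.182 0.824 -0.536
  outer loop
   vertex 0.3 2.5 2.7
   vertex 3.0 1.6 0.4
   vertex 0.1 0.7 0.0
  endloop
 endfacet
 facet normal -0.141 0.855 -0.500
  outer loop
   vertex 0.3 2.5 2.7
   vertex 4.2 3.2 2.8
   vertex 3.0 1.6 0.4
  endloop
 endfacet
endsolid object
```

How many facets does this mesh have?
8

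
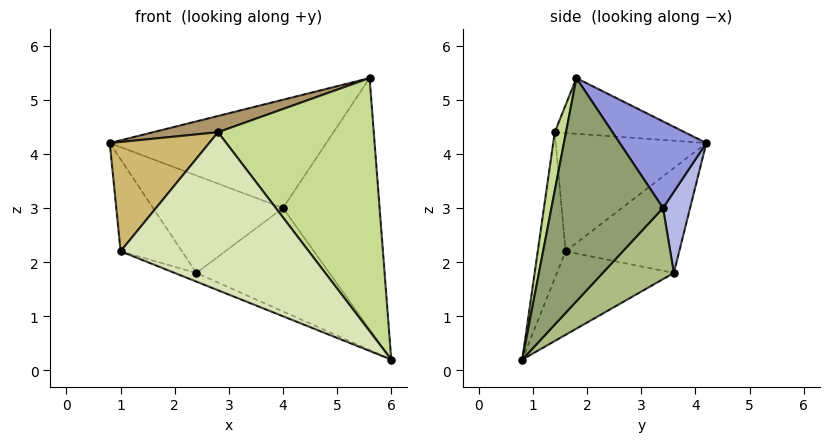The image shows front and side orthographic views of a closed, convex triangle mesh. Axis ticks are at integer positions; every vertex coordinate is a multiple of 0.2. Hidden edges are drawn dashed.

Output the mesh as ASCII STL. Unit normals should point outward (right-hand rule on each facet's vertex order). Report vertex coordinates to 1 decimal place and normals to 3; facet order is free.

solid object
 facet normal -0.719 0.388 -0.576
  outer loop
   vertex 1.0 1.6 2.2
   vertex 0.8 4.2 4.2
   vertex 2.4 3.6 1.8
  endloop
 endfacet
 facet normal -0.361 0.067 -0.930
  outer loop
   vertex 1.0 1.6 2.2
   vertex 2.4 3.6 1.8
   vertex 6.0 0.8 0.2
  endloop
 endfacet
 facet normal 0.348 0.870 0.348
  outer loop
   vertex 4.0 3.4 3.0
   vertex 0.8 4.2 4.2
   vertex 5.6 1.8 5.4
  endloop
 endfacet
 facet normal 0.203 0.973 -0.108
  outer loop
   vertex 4.0 3.4 3.0
   vertex 2.4 3.6 1.8
   vertex 0.8 4.2 4.2
  endloop
 endfacet
 facet normal 0.754 0.653 -0.068
  outer loop
   vertex 4.0 3.4 3.0
   vertex 5.6 1.8 5.4
   vertex 6.0 0.8 0.2
  endloop
 endfacet
 facet normal 0.425 0.794 -0.434
  outer loop
   vertex 4.0 3.4 3.0
   vertex 6.0 0.8 0.2
   vertex 2.4 3.6 1.8
  endloop
 endfacet
 facet normal 0.071 -0.979 0.194
  outer loop
   vertex 2.8 1.4 4.4
   vertex 6.0 0.8 0.2
   vertex 5.6 1.8 5.4
  endloop
 endfacet
 facet normal -0.146 -0.989 0.030
  outer loop
   vertex 2.8 1.4 4.4
   vertex 1.0 1.6 2.2
   vertex 6.0 0.8 0.2
  endloop
 endfacet
 facet normal -0.312 -0.156 0.937
  outer loop
   vertex 2.8 1.4 4.4
   vertex 5.6 1.8 5.4
   vertex 0.8 4.2 4.2
  endloop
 endfacet
 facet normal -0.705 -0.466 0.535
  outer loop
   vertex 2.8 1.4 4.4
   vertex 0.8 4.2 4.2
   vertex 1.0 1.6 2.2
  endloop
 endfacet
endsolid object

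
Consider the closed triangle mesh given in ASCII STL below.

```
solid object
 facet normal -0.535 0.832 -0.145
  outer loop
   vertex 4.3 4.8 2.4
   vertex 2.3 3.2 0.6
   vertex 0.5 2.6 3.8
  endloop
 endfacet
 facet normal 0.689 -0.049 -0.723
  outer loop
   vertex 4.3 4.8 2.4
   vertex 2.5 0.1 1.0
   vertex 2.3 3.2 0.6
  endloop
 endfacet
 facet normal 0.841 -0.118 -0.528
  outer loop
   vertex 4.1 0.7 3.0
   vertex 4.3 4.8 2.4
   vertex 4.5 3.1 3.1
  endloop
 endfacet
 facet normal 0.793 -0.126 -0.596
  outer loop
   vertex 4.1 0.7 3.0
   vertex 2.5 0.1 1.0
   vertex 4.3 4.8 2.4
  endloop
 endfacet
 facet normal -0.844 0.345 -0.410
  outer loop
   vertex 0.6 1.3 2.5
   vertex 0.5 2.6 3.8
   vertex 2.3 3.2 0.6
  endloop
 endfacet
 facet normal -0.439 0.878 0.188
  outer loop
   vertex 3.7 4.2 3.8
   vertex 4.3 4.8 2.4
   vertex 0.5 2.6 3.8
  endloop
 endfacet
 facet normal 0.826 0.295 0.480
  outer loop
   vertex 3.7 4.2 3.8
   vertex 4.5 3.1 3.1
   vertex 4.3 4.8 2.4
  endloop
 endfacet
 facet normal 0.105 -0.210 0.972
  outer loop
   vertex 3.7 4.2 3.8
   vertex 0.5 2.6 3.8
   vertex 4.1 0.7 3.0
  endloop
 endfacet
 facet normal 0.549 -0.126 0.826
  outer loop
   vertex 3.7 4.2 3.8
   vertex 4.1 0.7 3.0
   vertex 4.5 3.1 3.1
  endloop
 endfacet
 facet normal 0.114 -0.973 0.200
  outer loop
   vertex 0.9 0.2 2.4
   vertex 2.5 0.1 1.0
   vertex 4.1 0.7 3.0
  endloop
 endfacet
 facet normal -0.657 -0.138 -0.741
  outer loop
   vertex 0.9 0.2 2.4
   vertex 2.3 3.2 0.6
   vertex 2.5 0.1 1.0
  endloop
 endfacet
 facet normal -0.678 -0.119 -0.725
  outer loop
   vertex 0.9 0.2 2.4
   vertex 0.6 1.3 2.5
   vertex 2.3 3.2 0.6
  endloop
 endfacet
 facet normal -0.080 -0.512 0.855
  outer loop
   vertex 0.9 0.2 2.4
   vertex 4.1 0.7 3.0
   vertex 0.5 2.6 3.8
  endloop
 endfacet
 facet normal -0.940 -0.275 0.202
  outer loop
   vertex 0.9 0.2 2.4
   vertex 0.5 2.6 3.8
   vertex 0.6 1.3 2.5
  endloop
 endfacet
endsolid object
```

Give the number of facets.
14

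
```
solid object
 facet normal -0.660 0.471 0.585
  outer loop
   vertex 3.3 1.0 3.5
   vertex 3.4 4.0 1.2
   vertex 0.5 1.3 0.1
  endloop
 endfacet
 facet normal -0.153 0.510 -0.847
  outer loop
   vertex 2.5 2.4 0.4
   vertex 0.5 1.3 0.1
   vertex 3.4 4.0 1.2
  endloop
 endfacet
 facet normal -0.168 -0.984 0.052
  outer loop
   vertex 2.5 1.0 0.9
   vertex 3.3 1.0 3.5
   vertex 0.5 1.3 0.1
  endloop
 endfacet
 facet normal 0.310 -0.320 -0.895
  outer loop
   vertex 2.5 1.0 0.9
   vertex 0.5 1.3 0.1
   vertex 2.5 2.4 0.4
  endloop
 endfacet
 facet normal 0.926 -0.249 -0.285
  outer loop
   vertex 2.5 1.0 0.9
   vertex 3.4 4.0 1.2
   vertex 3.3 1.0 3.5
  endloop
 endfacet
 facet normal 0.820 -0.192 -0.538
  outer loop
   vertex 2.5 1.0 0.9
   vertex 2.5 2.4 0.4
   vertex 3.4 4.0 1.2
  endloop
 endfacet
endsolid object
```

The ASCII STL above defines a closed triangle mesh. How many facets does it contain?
6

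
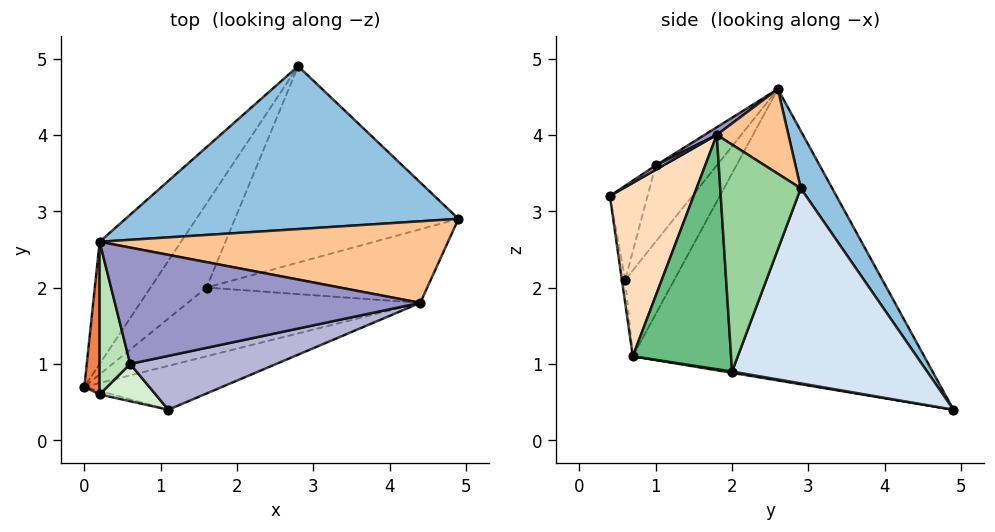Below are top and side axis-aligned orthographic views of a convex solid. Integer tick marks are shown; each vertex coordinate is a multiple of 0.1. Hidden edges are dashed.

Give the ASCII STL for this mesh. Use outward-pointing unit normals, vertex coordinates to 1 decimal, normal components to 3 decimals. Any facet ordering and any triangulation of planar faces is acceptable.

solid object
 facet normal -0.827 0.513 -0.231
  outer loop
   vertex 0.2 2.6 4.6
   vertex 2.8 4.9 0.4
   vertex 0.0 0.7 1.1
  endloop
 endfacet
 facet normal 0.090 0.849 0.521
  outer loop
   vertex 0.2 2.6 4.6
   vertex 4.9 2.9 3.3
   vertex 2.8 4.9 0.4
  endloop
 endfacet
 facet normal 0.022 -0.179 -0.984
  outer loop
   vertex 1.6 2.0 0.9
   vertex 0.0 0.7 1.1
   vertex 2.8 4.9 0.4
  endloop
 endfacet
 facet normal 0.610 -0.373 -0.699
  outer loop
   vertex 1.6 2.0 0.9
   vertex 2.8 4.9 0.4
   vertex 4.9 2.9 3.3
  endloop
 endfacet
 facet normal -0.962 -0.214 0.171
  outer loop
   vertex 0.2 0.6 2.1
   vertex 0.2 2.6 4.6
   vertex 0.0 0.7 1.1
  endloop
 endfacet
 facet normal -0.131 -0.989 -0.073
  outer loop
   vertex 0.2 0.6 2.1
   vertex 0.0 0.7 1.1
   vertex 1.1 0.4 3.2
  endloop
 endfacet
 facet normal 0.210 0.455 0.865
  outer loop
   vertex 4.4 1.8 4.0
   vertex 4.9 2.9 3.3
   vertex 0.2 2.6 4.6
  endloop
 endfacet
 facet normal 0.436 -0.830 -0.347
  outer loop
   vertex 4.4 1.8 4.0
   vertex 1.1 0.4 3.2
   vertex 0.0 0.7 1.1
  endloop
 endfacet
 facet normal 0.506 -0.701 -0.503
  outer loop
   vertex 4.4 1.8 4.0
   vertex 0.0 0.7 1.1
   vertex 1.6 2.0 0.9
  endloop
 endfacet
 facet normal 0.568 -0.610 -0.553
  outer loop
   vertex 4.4 1.8 4.0
   vertex 1.6 2.0 0.9
   vertex 4.9 2.9 3.3
  endloop
 endfacet
 facet normal -0.842 -0.421 0.337
  outer loop
   vertex 0.6 1.0 3.6
   vertex 0.2 2.6 4.6
   vertex 0.2 0.6 2.1
  endloop
 endfacet
 facet normal -0.591 -0.726 0.351
  outer loop
   vertex 0.6 1.0 3.6
   vertex 0.2 0.6 2.1
   vertex 1.1 0.4 3.2
  endloop
 endfacet
 facet normal 0.021 -0.526 0.850
  outer loop
   vertex 0.6 1.0 3.6
   vertex 4.4 1.8 4.0
   vertex 0.2 2.6 4.6
  endloop
 endfacet
 facet normal 0.025 -0.540 0.841
  outer loop
   vertex 0.6 1.0 3.6
   vertex 1.1 0.4 3.2
   vertex 4.4 1.8 4.0
  endloop
 endfacet
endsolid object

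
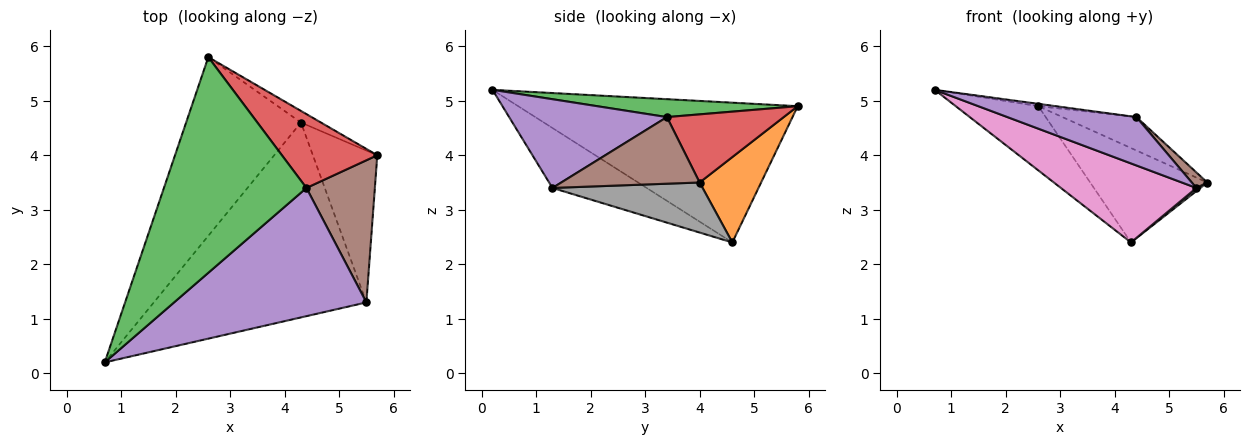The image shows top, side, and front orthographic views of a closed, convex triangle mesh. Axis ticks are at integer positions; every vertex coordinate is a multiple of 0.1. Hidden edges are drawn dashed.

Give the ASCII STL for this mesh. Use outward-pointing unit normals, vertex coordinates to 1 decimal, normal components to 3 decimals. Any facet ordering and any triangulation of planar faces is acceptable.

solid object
 facet normal -0.753 0.222 -0.619
  outer loop
   vertex 4.3 4.6 2.4
   vertex 0.7 0.2 5.2
   vertex 2.6 5.8 4.9
  endloop
 endfacet
 facet normal 0.462 0.880 -0.108
  outer loop
   vertex 4.3 4.6 2.4
   vertex 2.6 5.8 4.9
   vertex 5.7 4.0 3.5
  endloop
 endfacet
 facet normal 0.125 0.011 0.992
  outer loop
   vertex 4.4 3.4 4.7
   vertex 2.6 5.8 4.9
   vertex 0.7 0.2 5.2
  endloop
 endfacet
 facet normal 0.545 0.345 0.764
  outer loop
   vertex 4.4 3.4 4.7
   vertex 5.7 4.0 3.5
   vertex 2.6 5.8 4.9
  endloop
 endfacet
 facet normal 0.396 -0.324 0.859
  outer loop
   vertex 5.5 1.3 3.4
   vertex 4.4 3.4 4.7
   vertex 0.7 0.2 5.2
  endloop
 endfacet
 facet normal 0.695 -0.078 0.714
  outer loop
   vertex 5.5 1.3 3.4
   vertex 5.7 4.0 3.5
   vertex 4.4 3.4 4.7
  endloop
 endfacet
 facet normal -0.253 -0.364 -0.897
  outer loop
   vertex 5.5 1.3 3.4
   vertex 0.7 0.2 5.2
   vertex 4.3 4.6 2.4
  endloop
 endfacet
 facet normal 0.613 -0.016 -0.790
  outer loop
   vertex 5.5 1.3 3.4
   vertex 4.3 4.6 2.4
   vertex 5.7 4.0 3.5
  endloop
 endfacet
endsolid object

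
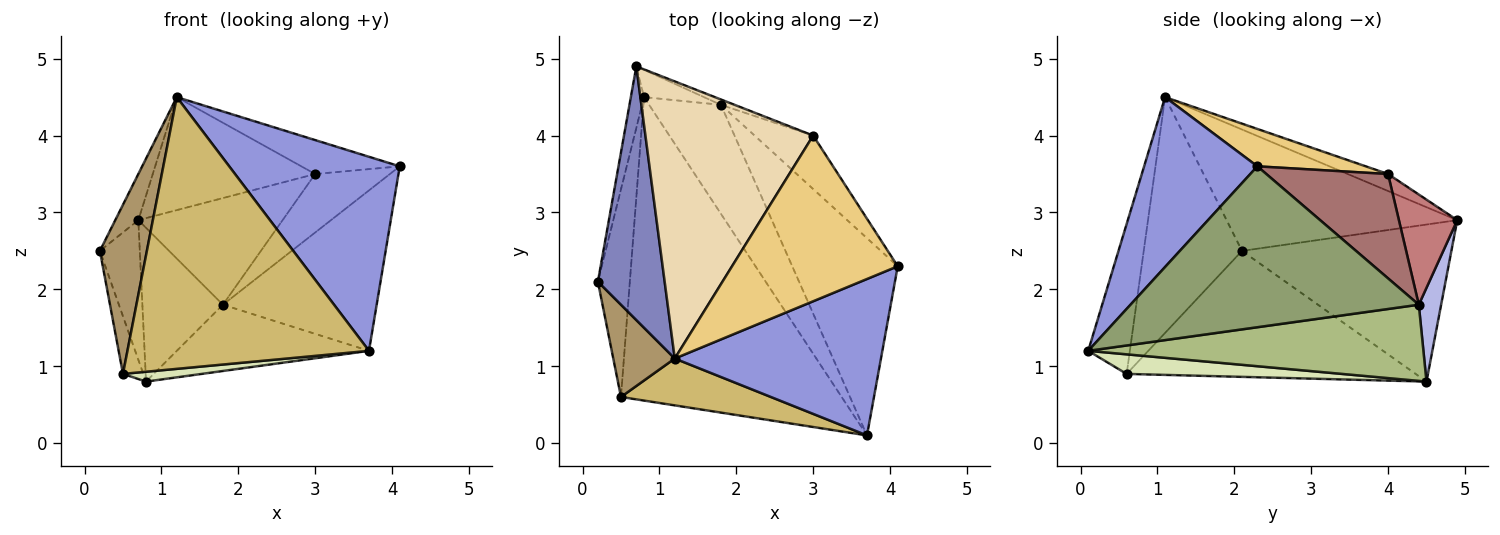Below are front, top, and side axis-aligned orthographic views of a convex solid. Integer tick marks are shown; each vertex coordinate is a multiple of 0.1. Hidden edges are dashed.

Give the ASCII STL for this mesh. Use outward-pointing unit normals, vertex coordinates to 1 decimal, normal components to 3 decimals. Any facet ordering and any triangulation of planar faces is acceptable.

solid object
 facet normal -0.979 0.187 -0.082
  outer loop
   vertex 0.8 4.5 0.8
   vertex 0.2 2.1 2.5
   vertex 0.7 4.9 2.9
  endloop
 endfacet
 facet normal -0.873 0.087 0.480
  outer loop
   vertex 1.2 1.1 4.5
   vertex 0.7 4.9 2.9
   vertex 0.2 2.1 2.5
  endloop
 endfacet
 facet normal 0.459 -0.692 0.557
  outer loop
   vertex 1.2 1.1 4.5
   vertex 3.7 0.1 1.2
   vertex 4.1 2.3 3.6
  endloop
 endfacet
 facet normal 0.263 0.950 -0.168
  outer loop
   vertex 1.8 4.4 1.8
   vertex 0.8 4.5 0.8
   vertex 0.7 4.9 2.9
  endloop
 endfacet
 facet normal 0.764 0.407 -0.501
  outer loop
   vertex 1.8 4.4 1.8
   vertex 4.1 2.3 3.6
   vertex 3.7 0.1 1.2
  endloop
 endfacet
 facet normal 0.672 0.385 -0.633
  outer loop
   vertex 1.8 4.4 1.8
   vertex 3.7 0.1 1.2
   vertex 0.8 4.5 0.8
  endloop
 endfacet
 facet normal -0.967 0.068 -0.245
  outer loop
   vertex 0.5 0.6 0.9
   vertex 0.2 2.1 2.5
   vertex 0.8 4.5 0.8
  endloop
 endfacet
 facet normal 0.088 -0.032 -0.996
  outer loop
   vertex 0.5 0.6 0.9
   vertex 0.8 4.5 0.8
   vertex 3.7 0.1 1.2
  endloop
 endfacet
 facet normal -0.878 -0.420 0.229
  outer loop
   vertex 0.5 0.6 0.9
   vertex 1.2 1.1 4.5
   vertex 0.2 2.1 2.5
  endloop
 endfacet
 facet normal -0.168 -0.972 0.168
  outer loop
   vertex 0.5 0.6 0.9
   vertex 3.7 0.1 1.2
   vertex 1.2 1.1 4.5
  endloop
 endfacet
 facet normal 0.216 0.196 0.957
  outer loop
   vertex 3.0 4.0 3.5
   vertex 1.2 1.1 4.5
   vertex 4.1 2.3 3.6
  endloop
 endfacet
 facet normal -0.093 0.376 0.922
  outer loop
   vertex 3.0 4.0 3.5
   vertex 0.7 4.9 2.9
   vertex 1.2 1.1 4.5
  endloop
 endfacet
 facet normal 0.769 0.472 -0.432
  outer loop
   vertex 3.0 4.0 3.5
   vertex 4.1 2.3 3.6
   vertex 1.8 4.4 1.8
  endloop
 endfacet
 facet normal 0.374 0.926 -0.046
  outer loop
   vertex 3.0 4.0 3.5
   vertex 1.8 4.4 1.8
   vertex 0.7 4.9 2.9
  endloop
 endfacet
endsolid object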